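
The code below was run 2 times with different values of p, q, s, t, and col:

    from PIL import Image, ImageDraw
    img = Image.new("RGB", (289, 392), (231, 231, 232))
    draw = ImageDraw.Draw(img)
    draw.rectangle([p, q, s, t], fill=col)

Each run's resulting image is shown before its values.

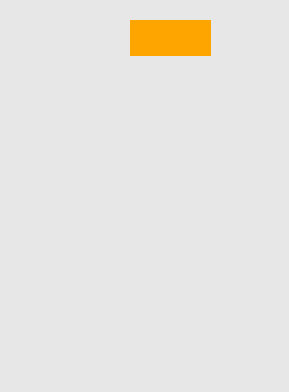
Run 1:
p = 130, q = 20, s = 210, t = 55, col = 'orange'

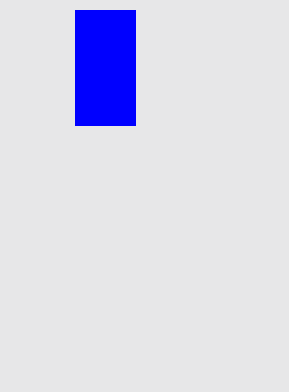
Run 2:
p = 75
q = 10
s = 135
t = 125
col = 'blue'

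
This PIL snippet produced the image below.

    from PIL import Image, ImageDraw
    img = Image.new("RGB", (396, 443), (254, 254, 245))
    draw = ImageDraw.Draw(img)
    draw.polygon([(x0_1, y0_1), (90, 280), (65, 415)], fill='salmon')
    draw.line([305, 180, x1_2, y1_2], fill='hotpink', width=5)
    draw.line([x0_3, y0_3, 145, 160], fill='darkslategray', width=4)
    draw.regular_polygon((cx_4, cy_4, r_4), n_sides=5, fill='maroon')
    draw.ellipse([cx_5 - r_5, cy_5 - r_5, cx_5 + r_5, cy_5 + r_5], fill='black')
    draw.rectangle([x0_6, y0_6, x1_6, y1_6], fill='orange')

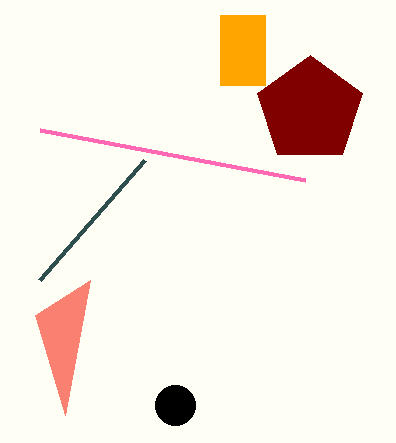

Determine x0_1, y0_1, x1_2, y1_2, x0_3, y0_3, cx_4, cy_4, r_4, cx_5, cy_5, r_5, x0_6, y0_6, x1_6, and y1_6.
x0_1 = 35; y0_1 = 315; x1_2 = 40; y1_2 = 130; x0_3 = 40; y0_3 = 280; cx_4 = 310; cy_4 = 110; r_4 = 55; cx_5 = 175; cy_5 = 405; r_5 = 20; x0_6 = 220; y0_6 = 15; x1_6 = 265; y1_6 = 85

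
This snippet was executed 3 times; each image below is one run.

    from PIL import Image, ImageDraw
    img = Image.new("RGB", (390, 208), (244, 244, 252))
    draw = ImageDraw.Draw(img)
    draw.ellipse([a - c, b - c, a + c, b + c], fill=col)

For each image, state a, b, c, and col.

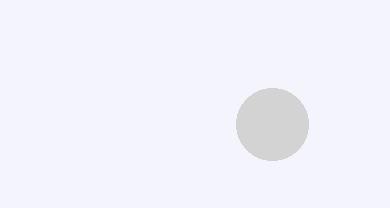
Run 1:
a = 272, b = 124, c = 36, col = 'lightgray'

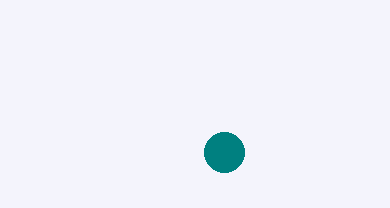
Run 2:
a = 224; b = 152; c = 20; col = 'teal'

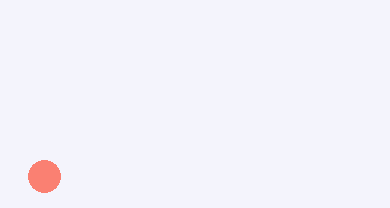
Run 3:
a = 44
b = 176
c = 16
col = 'salmon'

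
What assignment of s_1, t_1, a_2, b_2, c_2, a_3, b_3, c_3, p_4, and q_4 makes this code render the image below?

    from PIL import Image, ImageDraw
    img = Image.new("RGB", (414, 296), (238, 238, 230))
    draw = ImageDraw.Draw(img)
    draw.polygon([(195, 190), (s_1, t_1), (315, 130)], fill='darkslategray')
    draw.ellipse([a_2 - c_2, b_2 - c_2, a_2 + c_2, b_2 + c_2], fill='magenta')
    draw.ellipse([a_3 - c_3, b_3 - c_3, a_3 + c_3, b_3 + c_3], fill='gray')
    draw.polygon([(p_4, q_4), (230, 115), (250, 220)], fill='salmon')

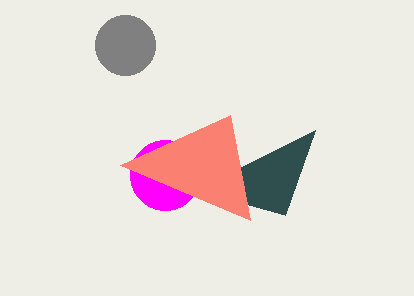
s_1 = 285, t_1 = 215, a_2 = 165, b_2 = 175, c_2 = 35, a_3 = 125, b_3 = 45, c_3 = 30, p_4 = 120, q_4 = 165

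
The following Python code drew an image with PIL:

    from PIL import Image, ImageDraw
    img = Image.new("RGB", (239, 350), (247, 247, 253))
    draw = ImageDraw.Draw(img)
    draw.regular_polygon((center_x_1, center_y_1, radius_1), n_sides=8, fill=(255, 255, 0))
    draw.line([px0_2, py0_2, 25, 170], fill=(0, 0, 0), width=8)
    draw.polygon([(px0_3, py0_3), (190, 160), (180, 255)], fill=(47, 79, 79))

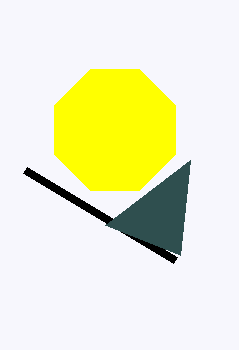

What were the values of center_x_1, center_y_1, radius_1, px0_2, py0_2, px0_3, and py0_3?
center_x_1 = 115
center_y_1 = 130
radius_1 = 65
px0_2 = 175
py0_2 = 260
px0_3 = 105
py0_3 = 225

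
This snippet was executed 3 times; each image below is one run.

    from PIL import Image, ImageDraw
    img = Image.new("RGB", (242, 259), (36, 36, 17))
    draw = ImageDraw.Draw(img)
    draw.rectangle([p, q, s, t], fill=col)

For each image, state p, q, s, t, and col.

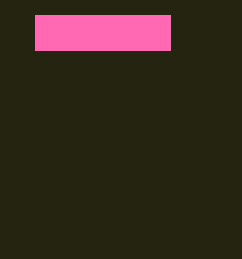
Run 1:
p = 35; q = 15; s = 170; t = 50; col = 'hotpink'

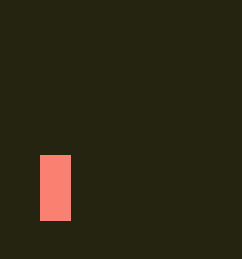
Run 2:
p = 40, q = 155, s = 70, t = 220, col = 'salmon'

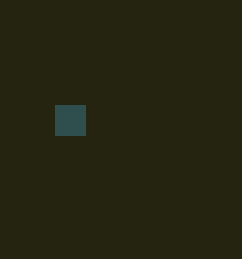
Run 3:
p = 55; q = 105; s = 85; t = 135; col = 'darkslategray'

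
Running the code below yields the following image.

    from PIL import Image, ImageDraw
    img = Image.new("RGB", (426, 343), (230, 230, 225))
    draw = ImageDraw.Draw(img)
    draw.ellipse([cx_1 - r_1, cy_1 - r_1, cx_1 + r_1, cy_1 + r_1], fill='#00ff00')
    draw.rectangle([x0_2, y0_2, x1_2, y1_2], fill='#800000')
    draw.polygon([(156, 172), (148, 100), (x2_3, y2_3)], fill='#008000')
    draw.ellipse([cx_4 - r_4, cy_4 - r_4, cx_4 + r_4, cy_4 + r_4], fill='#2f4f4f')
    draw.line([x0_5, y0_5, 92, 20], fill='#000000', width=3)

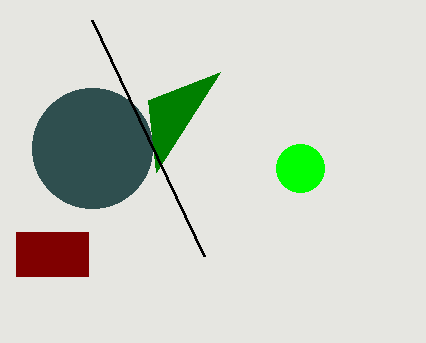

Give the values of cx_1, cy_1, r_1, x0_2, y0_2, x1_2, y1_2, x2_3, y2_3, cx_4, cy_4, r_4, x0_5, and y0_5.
cx_1 = 300, cy_1 = 168, r_1 = 24, x0_2 = 16, y0_2 = 232, x1_2 = 88, y1_2 = 276, x2_3 = 220, y2_3 = 72, cx_4 = 92, cy_4 = 148, r_4 = 60, x0_5 = 204, y0_5 = 256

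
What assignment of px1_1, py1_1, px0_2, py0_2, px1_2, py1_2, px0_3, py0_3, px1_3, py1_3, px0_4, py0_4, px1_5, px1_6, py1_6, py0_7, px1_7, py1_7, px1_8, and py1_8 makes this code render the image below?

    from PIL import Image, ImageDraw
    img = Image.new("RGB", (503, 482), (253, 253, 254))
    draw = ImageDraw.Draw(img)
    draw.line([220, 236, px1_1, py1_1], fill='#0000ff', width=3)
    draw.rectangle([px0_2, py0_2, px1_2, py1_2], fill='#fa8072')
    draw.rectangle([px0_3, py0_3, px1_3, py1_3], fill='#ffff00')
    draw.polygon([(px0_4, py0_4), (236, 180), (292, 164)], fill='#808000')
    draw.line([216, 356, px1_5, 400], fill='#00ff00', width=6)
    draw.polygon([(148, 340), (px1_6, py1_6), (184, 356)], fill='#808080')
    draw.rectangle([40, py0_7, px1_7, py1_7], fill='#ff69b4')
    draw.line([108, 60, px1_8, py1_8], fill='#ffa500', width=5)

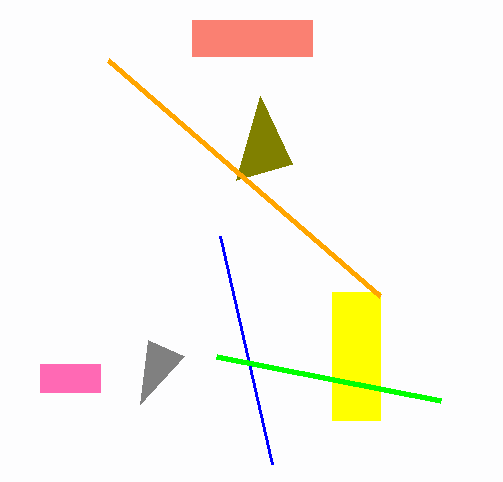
px1_1 = 272; py1_1 = 464; px0_2 = 192; py0_2 = 20; px1_2 = 312; py1_2 = 56; px0_3 = 332; py0_3 = 292; px1_3 = 380; py1_3 = 420; px0_4 = 260; py0_4 = 96; px1_5 = 440; px1_6 = 140; py1_6 = 404; py0_7 = 364; px1_7 = 100; py1_7 = 392; px1_8 = 380; py1_8 = 296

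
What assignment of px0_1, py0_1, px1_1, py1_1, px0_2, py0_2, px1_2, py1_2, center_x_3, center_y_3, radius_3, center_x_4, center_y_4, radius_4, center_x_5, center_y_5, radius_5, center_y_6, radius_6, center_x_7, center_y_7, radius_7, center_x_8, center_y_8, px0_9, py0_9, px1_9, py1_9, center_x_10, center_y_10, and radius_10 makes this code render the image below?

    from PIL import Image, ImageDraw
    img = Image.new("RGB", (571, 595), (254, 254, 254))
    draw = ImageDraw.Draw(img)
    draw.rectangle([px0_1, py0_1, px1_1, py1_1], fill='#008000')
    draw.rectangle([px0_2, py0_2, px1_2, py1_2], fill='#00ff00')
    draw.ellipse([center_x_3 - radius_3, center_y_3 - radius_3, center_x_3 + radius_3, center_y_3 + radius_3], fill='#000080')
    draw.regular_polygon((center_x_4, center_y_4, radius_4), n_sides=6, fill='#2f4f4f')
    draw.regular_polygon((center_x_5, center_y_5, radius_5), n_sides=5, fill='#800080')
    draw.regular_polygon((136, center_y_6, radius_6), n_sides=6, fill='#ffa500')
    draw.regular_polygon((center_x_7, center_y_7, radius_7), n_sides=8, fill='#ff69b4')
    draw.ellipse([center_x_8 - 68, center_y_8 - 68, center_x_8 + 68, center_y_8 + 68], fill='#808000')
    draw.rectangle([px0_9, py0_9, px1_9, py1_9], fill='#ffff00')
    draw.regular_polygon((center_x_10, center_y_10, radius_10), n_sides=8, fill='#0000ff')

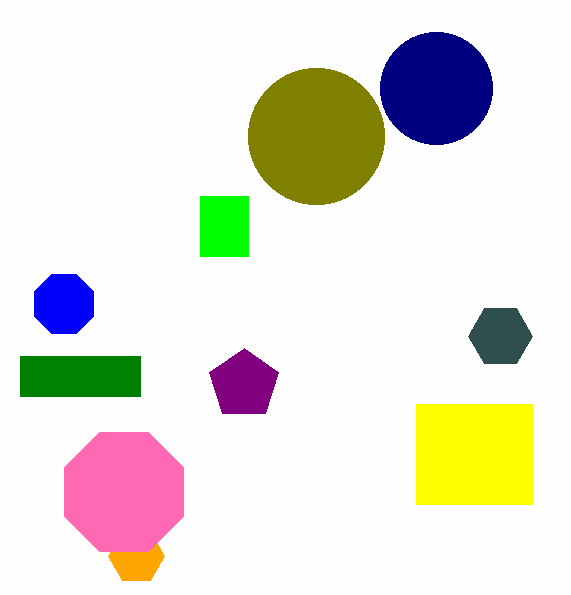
px0_1 = 20; py0_1 = 356; px1_1 = 140; py1_1 = 396; px0_2 = 200; py0_2 = 196; px1_2 = 248; py1_2 = 256; center_x_3 = 436; center_y_3 = 88; radius_3 = 56; center_x_4 = 500; center_y_4 = 336; radius_4 = 32; center_x_5 = 244; center_y_5 = 384; radius_5 = 36; center_y_6 = 556; radius_6 = 28; center_x_7 = 124; center_y_7 = 492; radius_7 = 64; center_x_8 = 316; center_y_8 = 136; px0_9 = 416; py0_9 = 404; px1_9 = 532; py1_9 = 504; center_x_10 = 64; center_y_10 = 304; radius_10 = 32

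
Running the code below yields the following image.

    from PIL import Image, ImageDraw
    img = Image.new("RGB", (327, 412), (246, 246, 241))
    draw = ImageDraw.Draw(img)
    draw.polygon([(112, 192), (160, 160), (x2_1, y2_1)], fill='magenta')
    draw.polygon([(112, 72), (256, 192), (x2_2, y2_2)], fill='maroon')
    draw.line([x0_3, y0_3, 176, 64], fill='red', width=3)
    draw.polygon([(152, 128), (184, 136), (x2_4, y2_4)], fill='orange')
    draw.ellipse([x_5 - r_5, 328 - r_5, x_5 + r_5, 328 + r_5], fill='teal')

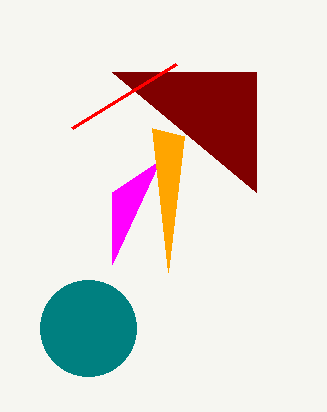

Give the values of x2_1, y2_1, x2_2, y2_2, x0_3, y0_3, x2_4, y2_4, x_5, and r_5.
x2_1 = 112
y2_1 = 264
x2_2 = 256
y2_2 = 72
x0_3 = 72
y0_3 = 128
x2_4 = 168
y2_4 = 272
x_5 = 88
r_5 = 48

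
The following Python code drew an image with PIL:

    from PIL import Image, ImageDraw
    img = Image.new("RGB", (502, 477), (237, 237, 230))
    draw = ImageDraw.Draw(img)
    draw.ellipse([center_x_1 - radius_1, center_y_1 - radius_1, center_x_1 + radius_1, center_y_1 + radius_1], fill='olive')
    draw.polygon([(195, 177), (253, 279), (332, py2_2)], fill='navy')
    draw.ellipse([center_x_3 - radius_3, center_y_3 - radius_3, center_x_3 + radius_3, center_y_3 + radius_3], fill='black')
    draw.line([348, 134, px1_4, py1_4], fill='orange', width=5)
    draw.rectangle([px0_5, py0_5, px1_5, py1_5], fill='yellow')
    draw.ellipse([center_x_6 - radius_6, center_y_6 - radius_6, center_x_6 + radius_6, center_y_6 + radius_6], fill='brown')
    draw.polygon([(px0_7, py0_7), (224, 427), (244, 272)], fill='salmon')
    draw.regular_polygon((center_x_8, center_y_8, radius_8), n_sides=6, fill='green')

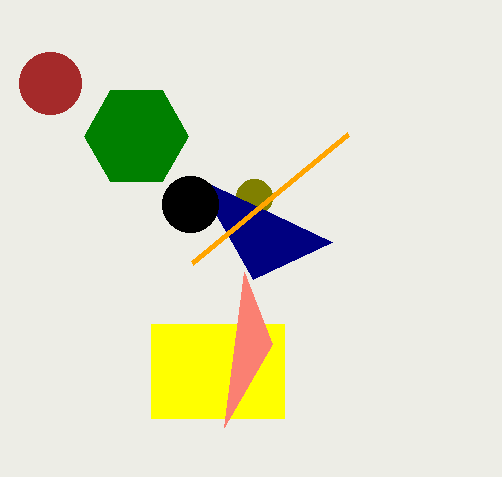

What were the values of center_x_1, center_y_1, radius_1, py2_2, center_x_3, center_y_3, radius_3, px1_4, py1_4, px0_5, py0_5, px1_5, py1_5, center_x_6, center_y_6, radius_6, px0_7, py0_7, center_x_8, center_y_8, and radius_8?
center_x_1 = 254, center_y_1 = 197, radius_1 = 18, py2_2 = 242, center_x_3 = 190, center_y_3 = 204, radius_3 = 28, px1_4 = 192, py1_4 = 263, px0_5 = 151, py0_5 = 324, px1_5 = 284, py1_5 = 418, center_x_6 = 50, center_y_6 = 83, radius_6 = 31, px0_7 = 272, py0_7 = 344, center_x_8 = 136, center_y_8 = 136, radius_8 = 52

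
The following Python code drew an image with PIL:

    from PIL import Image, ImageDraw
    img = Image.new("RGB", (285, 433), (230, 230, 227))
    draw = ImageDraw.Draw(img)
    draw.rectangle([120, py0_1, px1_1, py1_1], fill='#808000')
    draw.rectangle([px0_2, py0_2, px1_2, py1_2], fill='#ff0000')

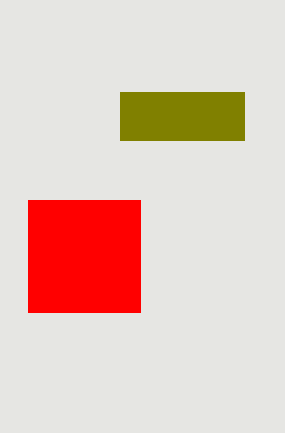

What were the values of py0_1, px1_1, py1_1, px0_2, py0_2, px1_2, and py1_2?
py0_1 = 92, px1_1 = 244, py1_1 = 140, px0_2 = 28, py0_2 = 200, px1_2 = 140, py1_2 = 312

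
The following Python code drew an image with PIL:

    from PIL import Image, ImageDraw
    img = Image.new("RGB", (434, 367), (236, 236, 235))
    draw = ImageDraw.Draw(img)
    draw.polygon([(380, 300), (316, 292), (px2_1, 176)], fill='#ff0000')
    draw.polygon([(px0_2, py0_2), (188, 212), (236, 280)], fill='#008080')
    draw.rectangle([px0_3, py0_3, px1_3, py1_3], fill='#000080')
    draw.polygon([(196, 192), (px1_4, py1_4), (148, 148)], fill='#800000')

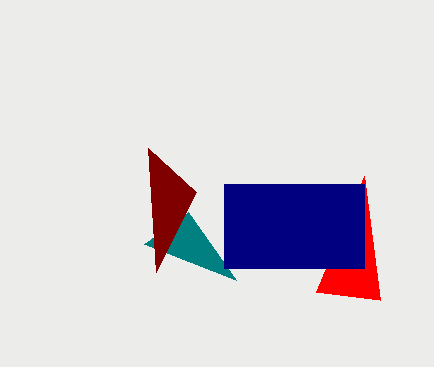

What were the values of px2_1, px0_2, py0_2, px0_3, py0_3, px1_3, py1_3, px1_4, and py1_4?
px2_1 = 364, px0_2 = 144, py0_2 = 244, px0_3 = 224, py0_3 = 184, px1_3 = 364, py1_3 = 268, px1_4 = 156, py1_4 = 272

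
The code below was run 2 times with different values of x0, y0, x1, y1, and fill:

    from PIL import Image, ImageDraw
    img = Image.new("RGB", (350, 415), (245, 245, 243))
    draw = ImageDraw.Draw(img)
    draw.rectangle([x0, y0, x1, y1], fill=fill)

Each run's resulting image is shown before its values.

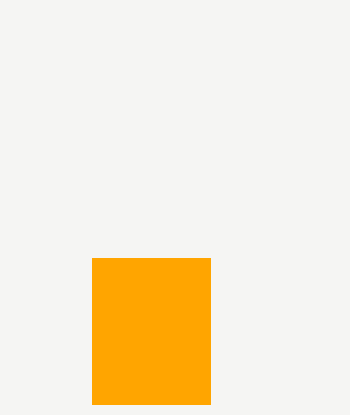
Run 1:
x0 = 92
y0 = 258
x1 = 210
y1 = 404
fill = 'orange'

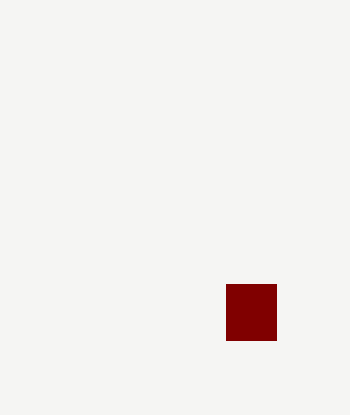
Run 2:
x0 = 226
y0 = 284
x1 = 276
y1 = 340
fill = 'maroon'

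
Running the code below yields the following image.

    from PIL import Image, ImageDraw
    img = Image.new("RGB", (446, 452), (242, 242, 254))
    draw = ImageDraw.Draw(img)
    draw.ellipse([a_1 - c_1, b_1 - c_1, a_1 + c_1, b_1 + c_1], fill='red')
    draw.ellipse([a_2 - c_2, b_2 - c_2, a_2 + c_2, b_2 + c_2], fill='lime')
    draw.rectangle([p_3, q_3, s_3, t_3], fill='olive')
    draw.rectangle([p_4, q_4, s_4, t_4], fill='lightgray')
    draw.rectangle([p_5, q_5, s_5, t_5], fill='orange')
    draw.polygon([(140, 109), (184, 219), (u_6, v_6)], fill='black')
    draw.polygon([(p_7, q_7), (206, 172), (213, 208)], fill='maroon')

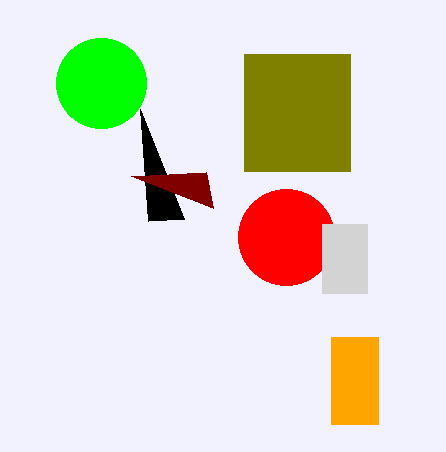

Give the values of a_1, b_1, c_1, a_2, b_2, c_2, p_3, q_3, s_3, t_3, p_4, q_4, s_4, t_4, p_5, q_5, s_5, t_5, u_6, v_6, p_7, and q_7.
a_1 = 286, b_1 = 237, c_1 = 48, a_2 = 101, b_2 = 83, c_2 = 45, p_3 = 244, q_3 = 54, s_3 = 350, t_3 = 171, p_4 = 322, q_4 = 224, s_4 = 367, t_4 = 293, p_5 = 331, q_5 = 337, s_5 = 378, t_5 = 424, u_6 = 148, v_6 = 221, p_7 = 131, q_7 = 176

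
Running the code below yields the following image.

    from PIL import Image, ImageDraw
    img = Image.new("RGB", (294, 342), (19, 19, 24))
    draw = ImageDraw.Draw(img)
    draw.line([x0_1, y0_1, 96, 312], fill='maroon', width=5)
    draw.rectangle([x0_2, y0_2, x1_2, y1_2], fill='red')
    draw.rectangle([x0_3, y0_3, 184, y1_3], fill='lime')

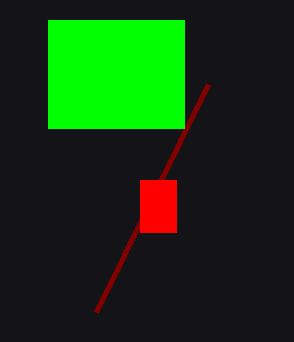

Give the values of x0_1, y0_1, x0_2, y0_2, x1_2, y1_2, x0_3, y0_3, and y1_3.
x0_1 = 208; y0_1 = 84; x0_2 = 140; y0_2 = 180; x1_2 = 176; y1_2 = 232; x0_3 = 48; y0_3 = 20; y1_3 = 128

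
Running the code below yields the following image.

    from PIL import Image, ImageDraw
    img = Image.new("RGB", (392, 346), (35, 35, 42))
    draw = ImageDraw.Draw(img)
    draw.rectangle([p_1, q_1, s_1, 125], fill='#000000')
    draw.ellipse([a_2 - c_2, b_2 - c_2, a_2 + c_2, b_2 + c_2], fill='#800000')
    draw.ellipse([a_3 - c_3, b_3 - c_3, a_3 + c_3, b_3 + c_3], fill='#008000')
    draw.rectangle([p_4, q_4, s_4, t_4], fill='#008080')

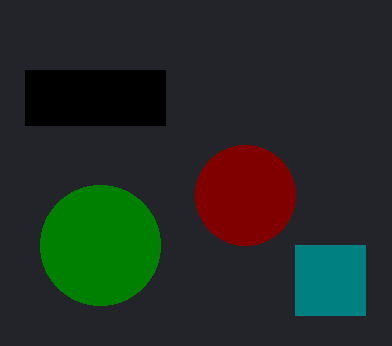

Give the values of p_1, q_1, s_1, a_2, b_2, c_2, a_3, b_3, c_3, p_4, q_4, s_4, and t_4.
p_1 = 25, q_1 = 70, s_1 = 165, a_2 = 245, b_2 = 195, c_2 = 50, a_3 = 100, b_3 = 245, c_3 = 60, p_4 = 295, q_4 = 245, s_4 = 365, t_4 = 315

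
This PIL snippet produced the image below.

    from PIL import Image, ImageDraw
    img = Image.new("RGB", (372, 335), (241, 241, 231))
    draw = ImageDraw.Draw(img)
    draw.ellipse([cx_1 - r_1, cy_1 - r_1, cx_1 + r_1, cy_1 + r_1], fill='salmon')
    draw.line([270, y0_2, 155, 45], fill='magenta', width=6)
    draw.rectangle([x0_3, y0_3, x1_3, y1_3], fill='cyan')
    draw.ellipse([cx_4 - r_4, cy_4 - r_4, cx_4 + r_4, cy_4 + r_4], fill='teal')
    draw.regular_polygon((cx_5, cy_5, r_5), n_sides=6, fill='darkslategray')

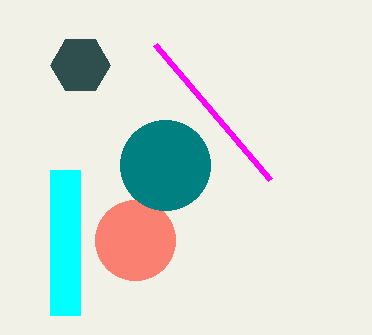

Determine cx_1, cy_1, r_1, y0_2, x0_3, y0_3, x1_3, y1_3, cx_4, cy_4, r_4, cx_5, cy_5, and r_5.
cx_1 = 135, cy_1 = 240, r_1 = 40, y0_2 = 180, x0_3 = 50, y0_3 = 170, x1_3 = 80, y1_3 = 315, cx_4 = 165, cy_4 = 165, r_4 = 45, cx_5 = 80, cy_5 = 65, r_5 = 30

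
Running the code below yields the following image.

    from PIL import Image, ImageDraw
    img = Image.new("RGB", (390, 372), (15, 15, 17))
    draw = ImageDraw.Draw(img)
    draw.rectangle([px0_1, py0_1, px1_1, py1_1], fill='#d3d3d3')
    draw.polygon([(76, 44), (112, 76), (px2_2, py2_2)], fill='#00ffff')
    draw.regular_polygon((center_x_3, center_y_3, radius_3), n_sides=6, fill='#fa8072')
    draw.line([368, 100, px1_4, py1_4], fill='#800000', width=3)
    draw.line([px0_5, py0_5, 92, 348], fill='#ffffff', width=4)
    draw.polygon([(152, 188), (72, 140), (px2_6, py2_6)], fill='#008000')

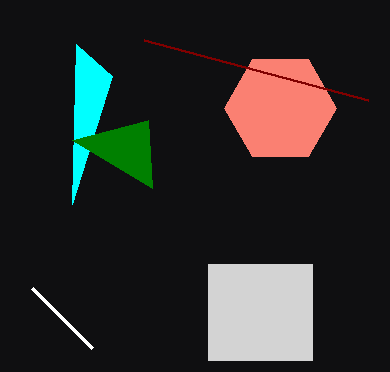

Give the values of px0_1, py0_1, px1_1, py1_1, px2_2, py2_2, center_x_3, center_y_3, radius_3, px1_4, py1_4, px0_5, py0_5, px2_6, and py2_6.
px0_1 = 208, py0_1 = 264, px1_1 = 312, py1_1 = 360, px2_2 = 72, py2_2 = 204, center_x_3 = 280, center_y_3 = 108, radius_3 = 56, px1_4 = 144, py1_4 = 40, px0_5 = 32, py0_5 = 288, px2_6 = 148, py2_6 = 120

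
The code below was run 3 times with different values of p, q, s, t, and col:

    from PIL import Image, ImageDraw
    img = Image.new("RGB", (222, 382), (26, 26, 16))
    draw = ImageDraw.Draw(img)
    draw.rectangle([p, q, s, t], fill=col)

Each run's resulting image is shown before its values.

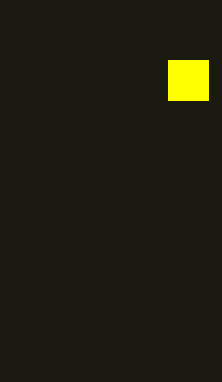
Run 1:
p = 168
q = 60
s = 208
t = 100
col = 'yellow'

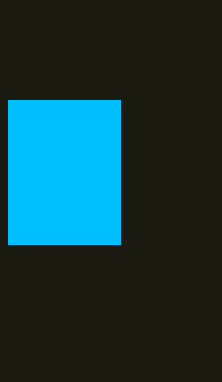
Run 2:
p = 8, q = 100, s = 120, t = 244, col = 'deepskyblue'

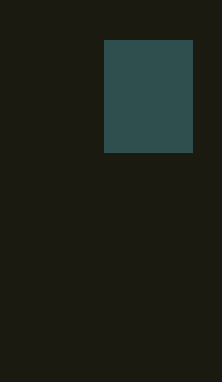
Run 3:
p = 104, q = 40, s = 192, t = 152, col = 'darkslategray'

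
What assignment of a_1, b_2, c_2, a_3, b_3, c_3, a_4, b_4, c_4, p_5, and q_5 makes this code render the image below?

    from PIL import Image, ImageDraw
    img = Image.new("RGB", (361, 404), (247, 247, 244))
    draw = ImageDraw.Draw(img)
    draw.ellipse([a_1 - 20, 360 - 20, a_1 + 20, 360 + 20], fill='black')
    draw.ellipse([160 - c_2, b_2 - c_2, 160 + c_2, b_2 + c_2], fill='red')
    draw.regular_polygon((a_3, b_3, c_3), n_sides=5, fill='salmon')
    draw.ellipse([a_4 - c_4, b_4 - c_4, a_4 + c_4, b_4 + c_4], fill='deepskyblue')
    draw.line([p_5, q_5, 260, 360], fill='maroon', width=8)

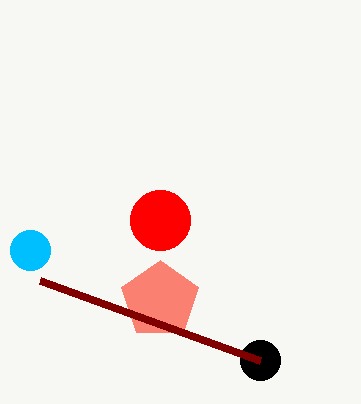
a_1 = 260
b_2 = 220
c_2 = 30
a_3 = 160
b_3 = 300
c_3 = 40
a_4 = 30
b_4 = 250
c_4 = 20
p_5 = 40
q_5 = 280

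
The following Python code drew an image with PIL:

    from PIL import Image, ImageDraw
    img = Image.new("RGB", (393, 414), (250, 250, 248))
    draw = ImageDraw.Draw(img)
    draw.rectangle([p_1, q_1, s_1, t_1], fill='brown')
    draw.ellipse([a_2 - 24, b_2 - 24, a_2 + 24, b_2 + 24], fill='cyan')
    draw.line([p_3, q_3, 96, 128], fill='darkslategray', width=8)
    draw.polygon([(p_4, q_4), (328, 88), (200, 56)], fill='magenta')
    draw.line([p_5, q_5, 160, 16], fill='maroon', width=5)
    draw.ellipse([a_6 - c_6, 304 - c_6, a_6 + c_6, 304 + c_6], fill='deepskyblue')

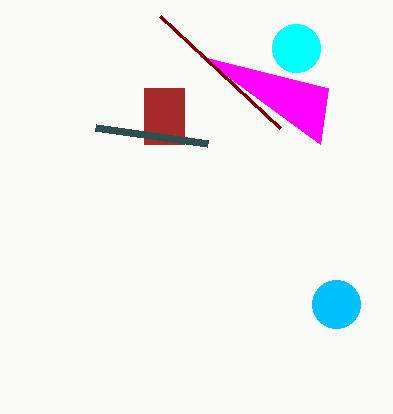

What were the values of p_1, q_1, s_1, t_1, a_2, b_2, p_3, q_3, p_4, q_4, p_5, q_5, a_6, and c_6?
p_1 = 144
q_1 = 88
s_1 = 184
t_1 = 144
a_2 = 296
b_2 = 48
p_3 = 208
q_3 = 144
p_4 = 320
q_4 = 144
p_5 = 280
q_5 = 128
a_6 = 336
c_6 = 24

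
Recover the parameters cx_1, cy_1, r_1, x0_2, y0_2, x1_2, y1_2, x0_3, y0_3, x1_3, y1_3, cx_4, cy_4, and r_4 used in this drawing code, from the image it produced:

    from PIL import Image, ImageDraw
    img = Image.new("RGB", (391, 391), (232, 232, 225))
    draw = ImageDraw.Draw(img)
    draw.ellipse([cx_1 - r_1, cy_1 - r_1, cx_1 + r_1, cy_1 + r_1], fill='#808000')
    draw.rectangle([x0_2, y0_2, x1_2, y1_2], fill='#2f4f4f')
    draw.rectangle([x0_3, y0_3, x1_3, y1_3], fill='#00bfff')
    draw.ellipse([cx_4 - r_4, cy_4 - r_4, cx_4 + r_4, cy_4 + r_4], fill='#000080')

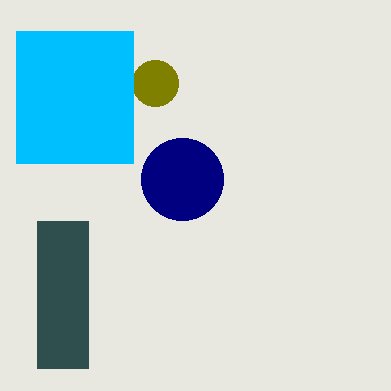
cx_1 = 155
cy_1 = 83
r_1 = 23
x0_2 = 37
y0_2 = 221
x1_2 = 88
y1_2 = 368
x0_3 = 16
y0_3 = 31
x1_3 = 133
y1_3 = 163
cx_4 = 182
cy_4 = 179
r_4 = 41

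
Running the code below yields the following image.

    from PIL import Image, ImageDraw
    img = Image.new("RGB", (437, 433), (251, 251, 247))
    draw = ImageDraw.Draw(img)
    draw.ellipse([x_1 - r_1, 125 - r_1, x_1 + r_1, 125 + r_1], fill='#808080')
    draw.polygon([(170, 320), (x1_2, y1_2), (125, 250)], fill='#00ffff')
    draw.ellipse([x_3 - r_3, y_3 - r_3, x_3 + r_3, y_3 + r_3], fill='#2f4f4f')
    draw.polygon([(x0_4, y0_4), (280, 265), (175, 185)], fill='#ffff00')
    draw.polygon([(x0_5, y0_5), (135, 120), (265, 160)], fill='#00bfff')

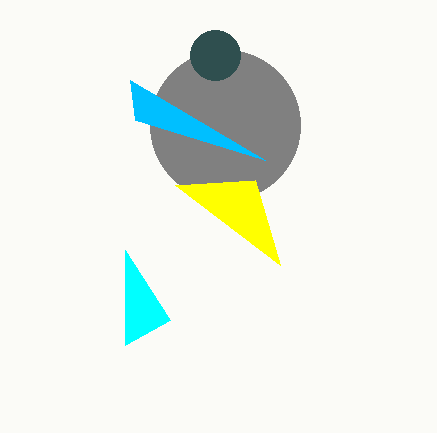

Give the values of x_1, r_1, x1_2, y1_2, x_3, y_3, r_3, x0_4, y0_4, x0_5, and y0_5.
x_1 = 225, r_1 = 75, x1_2 = 125, y1_2 = 345, x_3 = 215, y_3 = 55, r_3 = 25, x0_4 = 255, y0_4 = 180, x0_5 = 130, y0_5 = 80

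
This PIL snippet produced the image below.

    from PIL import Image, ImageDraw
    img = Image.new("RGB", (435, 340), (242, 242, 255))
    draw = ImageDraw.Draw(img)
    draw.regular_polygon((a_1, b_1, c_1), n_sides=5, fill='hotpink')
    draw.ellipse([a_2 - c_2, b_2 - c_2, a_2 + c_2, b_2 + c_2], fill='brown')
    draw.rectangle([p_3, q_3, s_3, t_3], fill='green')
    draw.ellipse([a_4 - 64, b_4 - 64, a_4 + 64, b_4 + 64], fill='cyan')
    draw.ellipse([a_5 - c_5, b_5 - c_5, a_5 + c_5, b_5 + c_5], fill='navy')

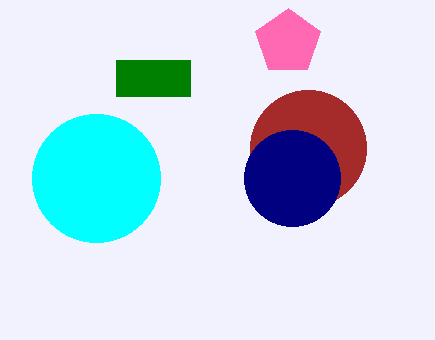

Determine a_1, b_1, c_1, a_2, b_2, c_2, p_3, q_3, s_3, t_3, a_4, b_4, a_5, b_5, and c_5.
a_1 = 288; b_1 = 42; c_1 = 34; a_2 = 308; b_2 = 148; c_2 = 58; p_3 = 116; q_3 = 60; s_3 = 190; t_3 = 96; a_4 = 96; b_4 = 178; a_5 = 292; b_5 = 178; c_5 = 48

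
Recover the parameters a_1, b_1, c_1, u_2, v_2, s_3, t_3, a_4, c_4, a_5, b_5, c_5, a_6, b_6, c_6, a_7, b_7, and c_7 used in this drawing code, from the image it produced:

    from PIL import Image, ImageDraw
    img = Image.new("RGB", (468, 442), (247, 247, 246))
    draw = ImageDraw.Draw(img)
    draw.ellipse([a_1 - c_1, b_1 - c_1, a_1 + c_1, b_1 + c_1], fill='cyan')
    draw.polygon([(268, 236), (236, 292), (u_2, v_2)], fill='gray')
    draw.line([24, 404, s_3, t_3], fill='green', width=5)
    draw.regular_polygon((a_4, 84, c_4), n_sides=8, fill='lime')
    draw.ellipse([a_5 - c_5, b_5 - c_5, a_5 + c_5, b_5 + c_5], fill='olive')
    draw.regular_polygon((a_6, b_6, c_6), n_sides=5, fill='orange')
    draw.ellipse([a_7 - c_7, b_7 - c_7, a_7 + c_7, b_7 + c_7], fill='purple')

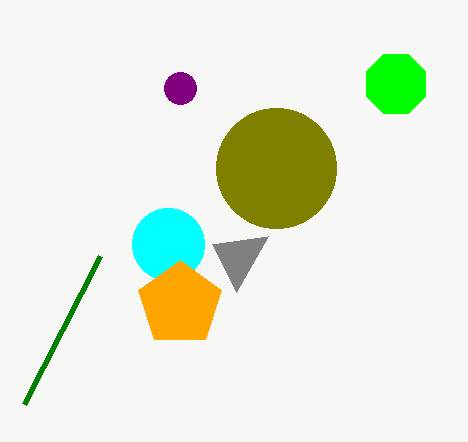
a_1 = 168
b_1 = 244
c_1 = 36
u_2 = 212
v_2 = 244
s_3 = 100
t_3 = 256
a_4 = 396
c_4 = 32
a_5 = 276
b_5 = 168
c_5 = 60
a_6 = 180
b_6 = 304
c_6 = 44
a_7 = 180
b_7 = 88
c_7 = 16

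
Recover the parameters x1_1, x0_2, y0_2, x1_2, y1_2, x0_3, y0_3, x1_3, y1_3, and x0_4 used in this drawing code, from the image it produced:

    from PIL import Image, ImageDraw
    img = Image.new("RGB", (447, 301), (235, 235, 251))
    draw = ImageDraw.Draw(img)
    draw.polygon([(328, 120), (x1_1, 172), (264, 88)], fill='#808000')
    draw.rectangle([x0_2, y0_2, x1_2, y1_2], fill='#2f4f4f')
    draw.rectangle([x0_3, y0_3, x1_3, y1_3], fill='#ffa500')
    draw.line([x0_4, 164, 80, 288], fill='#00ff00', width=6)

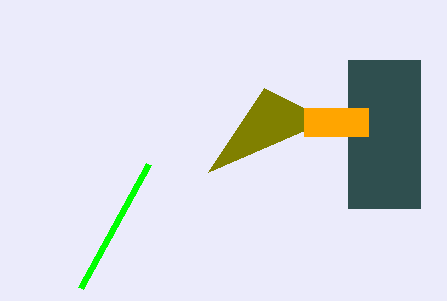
x1_1 = 208, x0_2 = 348, y0_2 = 60, x1_2 = 420, y1_2 = 208, x0_3 = 304, y0_3 = 108, x1_3 = 368, y1_3 = 136, x0_4 = 148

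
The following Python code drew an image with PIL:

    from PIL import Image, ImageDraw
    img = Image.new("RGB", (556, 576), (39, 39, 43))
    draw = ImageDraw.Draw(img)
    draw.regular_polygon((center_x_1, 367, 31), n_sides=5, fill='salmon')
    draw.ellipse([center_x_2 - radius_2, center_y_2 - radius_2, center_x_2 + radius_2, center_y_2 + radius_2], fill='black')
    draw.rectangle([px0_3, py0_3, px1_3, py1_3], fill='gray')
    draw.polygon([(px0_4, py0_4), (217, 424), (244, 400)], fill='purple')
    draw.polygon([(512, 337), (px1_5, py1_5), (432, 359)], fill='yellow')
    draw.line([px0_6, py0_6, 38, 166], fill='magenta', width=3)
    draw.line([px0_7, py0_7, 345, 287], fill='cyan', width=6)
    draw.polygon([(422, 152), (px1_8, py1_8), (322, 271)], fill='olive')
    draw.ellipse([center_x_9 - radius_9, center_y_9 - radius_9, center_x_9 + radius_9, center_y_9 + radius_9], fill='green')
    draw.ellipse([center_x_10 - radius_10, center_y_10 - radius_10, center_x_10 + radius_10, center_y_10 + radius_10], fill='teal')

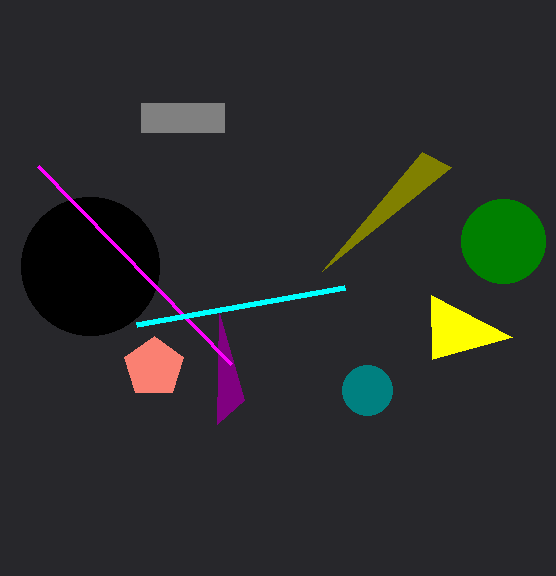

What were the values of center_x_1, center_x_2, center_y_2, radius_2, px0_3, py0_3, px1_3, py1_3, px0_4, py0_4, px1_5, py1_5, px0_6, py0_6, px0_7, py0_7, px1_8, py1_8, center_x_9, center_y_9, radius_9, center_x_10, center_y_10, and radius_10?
center_x_1 = 154
center_x_2 = 90
center_y_2 = 266
radius_2 = 69
px0_3 = 141
py0_3 = 103
px1_3 = 224
py1_3 = 132
px0_4 = 219
py0_4 = 313
px1_5 = 431
py1_5 = 295
px0_6 = 231
py0_6 = 364
px0_7 = 137
py0_7 = 324
px1_8 = 451
py1_8 = 167
center_x_9 = 503
center_y_9 = 241
radius_9 = 42
center_x_10 = 367
center_y_10 = 390
radius_10 = 25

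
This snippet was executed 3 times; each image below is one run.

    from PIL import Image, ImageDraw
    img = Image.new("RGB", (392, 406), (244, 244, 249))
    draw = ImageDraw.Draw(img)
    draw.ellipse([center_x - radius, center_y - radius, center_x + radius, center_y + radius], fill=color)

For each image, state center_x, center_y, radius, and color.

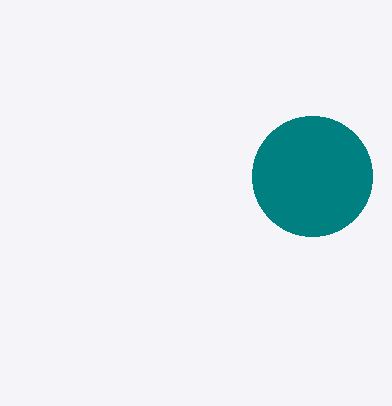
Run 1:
center_x = 312, center_y = 176, radius = 60, color = 'teal'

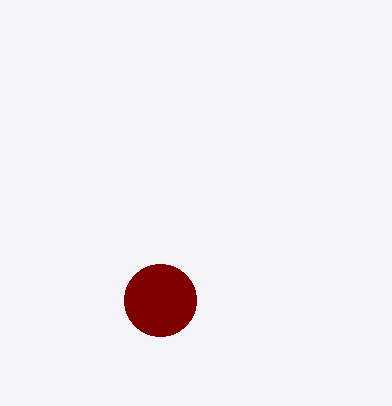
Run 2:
center_x = 160; center_y = 300; radius = 36; color = 'maroon'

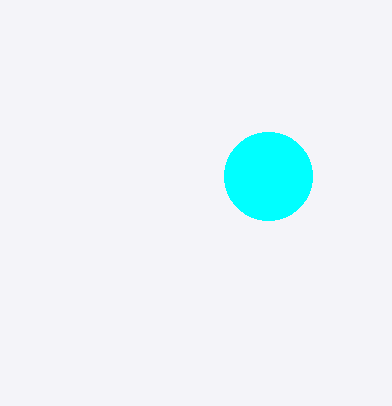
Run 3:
center_x = 268, center_y = 176, radius = 44, color = 'cyan'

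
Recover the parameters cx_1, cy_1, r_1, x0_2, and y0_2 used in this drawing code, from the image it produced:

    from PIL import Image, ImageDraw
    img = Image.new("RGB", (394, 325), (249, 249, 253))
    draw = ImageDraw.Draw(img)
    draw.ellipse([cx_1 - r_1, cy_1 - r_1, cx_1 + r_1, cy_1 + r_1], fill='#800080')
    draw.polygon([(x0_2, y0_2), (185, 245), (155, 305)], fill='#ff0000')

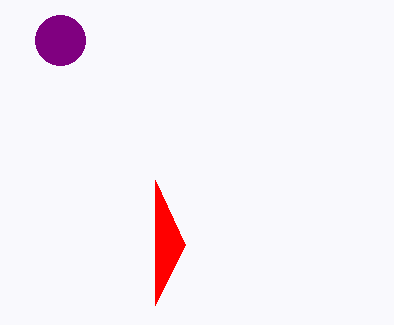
cx_1 = 60
cy_1 = 40
r_1 = 25
x0_2 = 155
y0_2 = 180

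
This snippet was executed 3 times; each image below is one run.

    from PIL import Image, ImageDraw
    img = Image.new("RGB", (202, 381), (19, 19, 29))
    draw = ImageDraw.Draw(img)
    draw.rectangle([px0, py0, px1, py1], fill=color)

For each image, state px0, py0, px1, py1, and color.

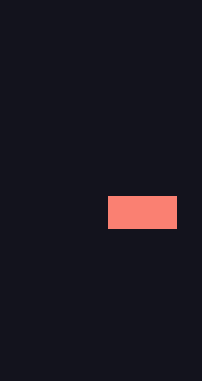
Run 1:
px0 = 108
py0 = 196
px1 = 176
py1 = 228
color = 'salmon'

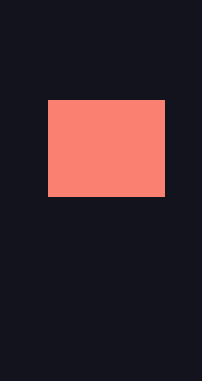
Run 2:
px0 = 48; py0 = 100; px1 = 164; py1 = 196; color = 'salmon'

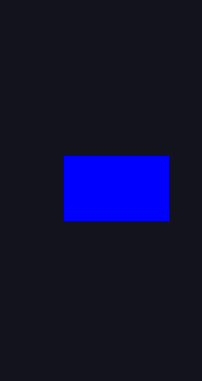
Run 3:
px0 = 64, py0 = 156, px1 = 168, py1 = 220, color = 'blue'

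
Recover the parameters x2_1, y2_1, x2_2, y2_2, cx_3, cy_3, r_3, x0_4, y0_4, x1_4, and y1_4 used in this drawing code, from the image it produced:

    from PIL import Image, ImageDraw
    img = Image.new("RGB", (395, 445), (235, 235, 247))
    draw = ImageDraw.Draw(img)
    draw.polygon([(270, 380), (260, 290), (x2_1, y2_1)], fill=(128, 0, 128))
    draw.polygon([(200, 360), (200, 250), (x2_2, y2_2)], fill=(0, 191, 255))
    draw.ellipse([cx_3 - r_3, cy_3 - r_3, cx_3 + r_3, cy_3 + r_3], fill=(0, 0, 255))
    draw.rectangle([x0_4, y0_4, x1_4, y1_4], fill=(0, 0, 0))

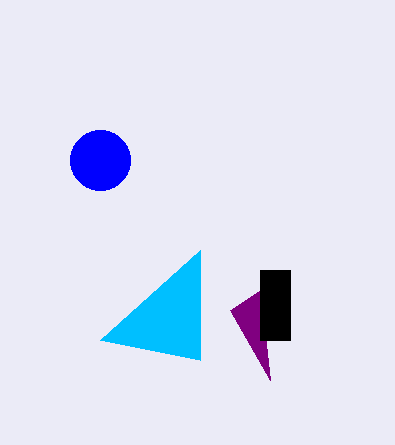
x2_1 = 230, y2_1 = 310, x2_2 = 100, y2_2 = 340, cx_3 = 100, cy_3 = 160, r_3 = 30, x0_4 = 260, y0_4 = 270, x1_4 = 290, y1_4 = 340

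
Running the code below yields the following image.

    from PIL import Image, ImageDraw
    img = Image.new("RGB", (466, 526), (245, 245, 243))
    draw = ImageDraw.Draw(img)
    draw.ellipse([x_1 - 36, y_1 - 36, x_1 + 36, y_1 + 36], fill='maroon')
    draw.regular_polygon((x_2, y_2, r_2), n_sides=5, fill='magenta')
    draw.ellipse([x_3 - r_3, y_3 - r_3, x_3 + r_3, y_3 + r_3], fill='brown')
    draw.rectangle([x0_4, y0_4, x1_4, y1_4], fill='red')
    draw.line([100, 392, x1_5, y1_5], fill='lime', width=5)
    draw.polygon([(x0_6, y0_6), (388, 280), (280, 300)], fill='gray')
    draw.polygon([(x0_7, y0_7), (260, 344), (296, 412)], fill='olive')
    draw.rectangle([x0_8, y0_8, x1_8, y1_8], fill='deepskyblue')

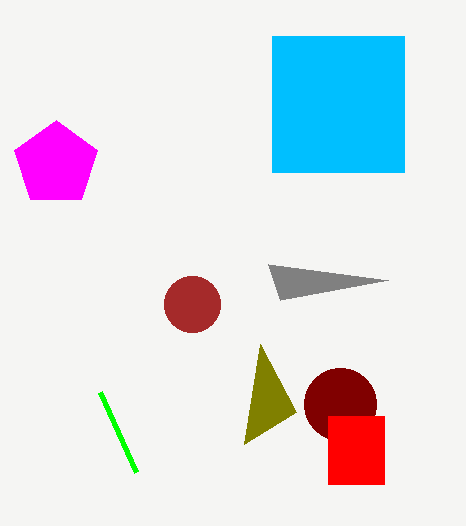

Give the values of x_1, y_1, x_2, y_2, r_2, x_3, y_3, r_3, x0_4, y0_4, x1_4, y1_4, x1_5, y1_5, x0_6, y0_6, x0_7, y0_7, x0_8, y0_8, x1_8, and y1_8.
x_1 = 340, y_1 = 404, x_2 = 56, y_2 = 164, r_2 = 44, x_3 = 192, y_3 = 304, r_3 = 28, x0_4 = 328, y0_4 = 416, x1_4 = 384, y1_4 = 484, x1_5 = 136, y1_5 = 472, x0_6 = 268, y0_6 = 264, x0_7 = 244, y0_7 = 444, x0_8 = 272, y0_8 = 36, x1_8 = 404, y1_8 = 172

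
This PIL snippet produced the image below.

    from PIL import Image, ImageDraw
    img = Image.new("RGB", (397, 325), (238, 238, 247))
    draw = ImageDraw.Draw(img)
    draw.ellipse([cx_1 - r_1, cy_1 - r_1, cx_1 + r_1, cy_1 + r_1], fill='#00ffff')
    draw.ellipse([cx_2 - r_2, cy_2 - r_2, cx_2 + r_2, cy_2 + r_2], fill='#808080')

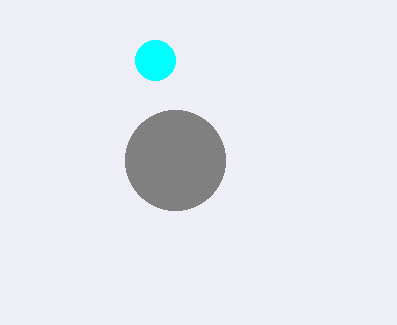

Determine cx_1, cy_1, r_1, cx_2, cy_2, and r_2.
cx_1 = 155; cy_1 = 60; r_1 = 20; cx_2 = 175; cy_2 = 160; r_2 = 50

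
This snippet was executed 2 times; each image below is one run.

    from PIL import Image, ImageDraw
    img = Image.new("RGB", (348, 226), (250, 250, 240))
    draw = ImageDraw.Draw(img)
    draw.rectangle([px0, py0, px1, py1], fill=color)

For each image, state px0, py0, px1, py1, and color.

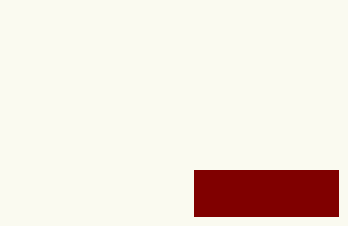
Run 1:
px0 = 194, py0 = 170, px1 = 338, py1 = 216, color = 'maroon'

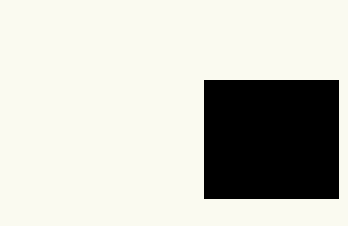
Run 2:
px0 = 204
py0 = 80
px1 = 338
py1 = 198
color = 'black'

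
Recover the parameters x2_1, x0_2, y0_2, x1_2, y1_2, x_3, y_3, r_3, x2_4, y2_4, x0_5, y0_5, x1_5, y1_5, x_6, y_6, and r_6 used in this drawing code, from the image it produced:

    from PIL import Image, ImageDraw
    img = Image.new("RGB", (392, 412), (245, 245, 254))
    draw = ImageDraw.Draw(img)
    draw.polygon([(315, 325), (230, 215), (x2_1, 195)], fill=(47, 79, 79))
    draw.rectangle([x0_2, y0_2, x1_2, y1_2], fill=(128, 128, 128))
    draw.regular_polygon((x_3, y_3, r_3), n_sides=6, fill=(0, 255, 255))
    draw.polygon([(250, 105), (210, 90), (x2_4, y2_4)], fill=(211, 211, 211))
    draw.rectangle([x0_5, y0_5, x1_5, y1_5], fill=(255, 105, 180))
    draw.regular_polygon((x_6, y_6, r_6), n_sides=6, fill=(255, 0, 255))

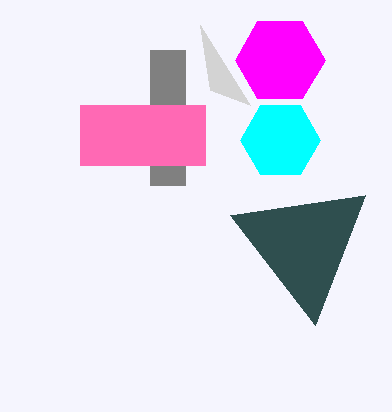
x2_1 = 365; x0_2 = 150; y0_2 = 50; x1_2 = 185; y1_2 = 185; x_3 = 280; y_3 = 140; r_3 = 40; x2_4 = 200; y2_4 = 25; x0_5 = 80; y0_5 = 105; x1_5 = 205; y1_5 = 165; x_6 = 280; y_6 = 60; r_6 = 45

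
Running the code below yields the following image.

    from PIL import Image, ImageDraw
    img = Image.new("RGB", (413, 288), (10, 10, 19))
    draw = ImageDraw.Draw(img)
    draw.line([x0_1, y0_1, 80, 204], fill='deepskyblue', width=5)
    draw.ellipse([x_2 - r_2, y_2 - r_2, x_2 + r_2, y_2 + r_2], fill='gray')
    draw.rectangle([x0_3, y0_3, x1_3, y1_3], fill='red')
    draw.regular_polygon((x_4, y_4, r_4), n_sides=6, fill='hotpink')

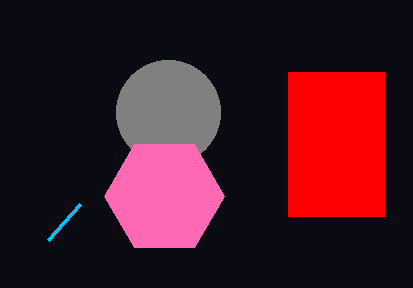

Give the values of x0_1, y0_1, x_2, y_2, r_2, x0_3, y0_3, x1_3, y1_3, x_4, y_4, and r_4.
x0_1 = 48, y0_1 = 240, x_2 = 168, y_2 = 112, r_2 = 52, x0_3 = 288, y0_3 = 72, x1_3 = 384, y1_3 = 216, x_4 = 164, y_4 = 196, r_4 = 60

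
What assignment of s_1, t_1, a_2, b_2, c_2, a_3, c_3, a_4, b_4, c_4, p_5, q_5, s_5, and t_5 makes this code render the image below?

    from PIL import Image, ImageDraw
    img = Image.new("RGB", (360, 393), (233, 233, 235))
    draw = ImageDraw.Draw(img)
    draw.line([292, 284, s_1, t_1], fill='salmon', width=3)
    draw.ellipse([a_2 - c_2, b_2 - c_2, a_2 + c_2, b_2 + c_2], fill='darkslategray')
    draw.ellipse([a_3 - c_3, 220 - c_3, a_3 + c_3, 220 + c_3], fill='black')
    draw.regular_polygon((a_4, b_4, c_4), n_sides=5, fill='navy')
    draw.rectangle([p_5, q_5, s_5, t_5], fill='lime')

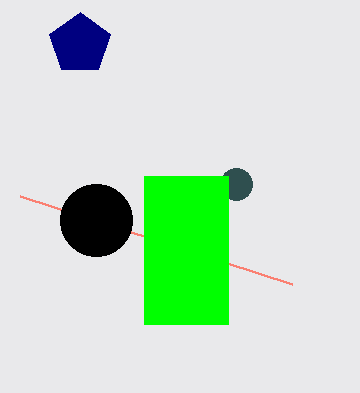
s_1 = 20
t_1 = 196
a_2 = 236
b_2 = 184
c_2 = 16
a_3 = 96
c_3 = 36
a_4 = 80
b_4 = 44
c_4 = 32
p_5 = 144
q_5 = 176
s_5 = 228
t_5 = 324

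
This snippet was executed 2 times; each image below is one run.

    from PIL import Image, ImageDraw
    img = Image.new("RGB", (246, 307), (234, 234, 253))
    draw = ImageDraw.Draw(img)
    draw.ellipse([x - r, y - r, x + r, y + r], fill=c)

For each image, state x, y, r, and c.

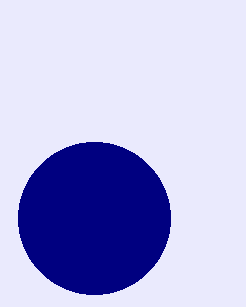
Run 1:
x = 94, y = 218, r = 76, c = 'navy'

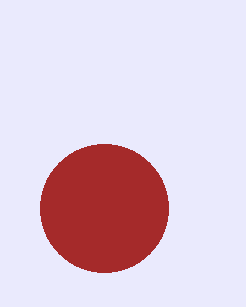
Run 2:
x = 104
y = 208
r = 64
c = 'brown'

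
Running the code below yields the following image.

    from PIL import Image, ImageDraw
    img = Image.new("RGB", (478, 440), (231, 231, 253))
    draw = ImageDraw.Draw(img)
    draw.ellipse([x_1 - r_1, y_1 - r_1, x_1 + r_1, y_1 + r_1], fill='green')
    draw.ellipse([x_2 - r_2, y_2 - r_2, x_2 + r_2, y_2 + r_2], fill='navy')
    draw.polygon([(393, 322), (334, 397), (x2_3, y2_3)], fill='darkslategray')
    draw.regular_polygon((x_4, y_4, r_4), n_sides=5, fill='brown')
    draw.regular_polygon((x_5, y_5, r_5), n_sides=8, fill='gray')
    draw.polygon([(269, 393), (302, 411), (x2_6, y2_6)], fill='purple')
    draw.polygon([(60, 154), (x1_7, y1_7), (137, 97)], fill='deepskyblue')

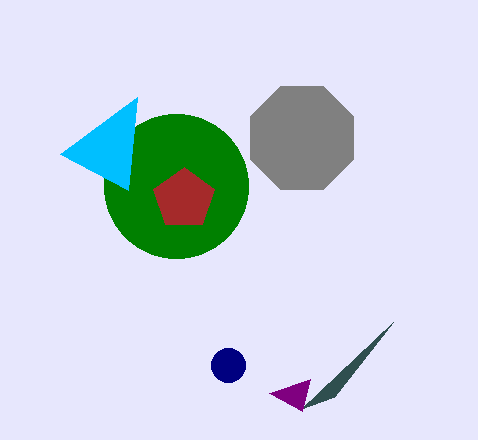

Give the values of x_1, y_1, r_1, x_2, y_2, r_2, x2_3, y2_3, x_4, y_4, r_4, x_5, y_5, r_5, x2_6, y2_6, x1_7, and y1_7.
x_1 = 176
y_1 = 186
r_1 = 72
x_2 = 228
y_2 = 365
r_2 = 17
x2_3 = 301
y2_3 = 409
x_4 = 184
y_4 = 199
r_4 = 32
x_5 = 302
y_5 = 138
r_5 = 56
x2_6 = 310
y2_6 = 379
x1_7 = 128
y1_7 = 190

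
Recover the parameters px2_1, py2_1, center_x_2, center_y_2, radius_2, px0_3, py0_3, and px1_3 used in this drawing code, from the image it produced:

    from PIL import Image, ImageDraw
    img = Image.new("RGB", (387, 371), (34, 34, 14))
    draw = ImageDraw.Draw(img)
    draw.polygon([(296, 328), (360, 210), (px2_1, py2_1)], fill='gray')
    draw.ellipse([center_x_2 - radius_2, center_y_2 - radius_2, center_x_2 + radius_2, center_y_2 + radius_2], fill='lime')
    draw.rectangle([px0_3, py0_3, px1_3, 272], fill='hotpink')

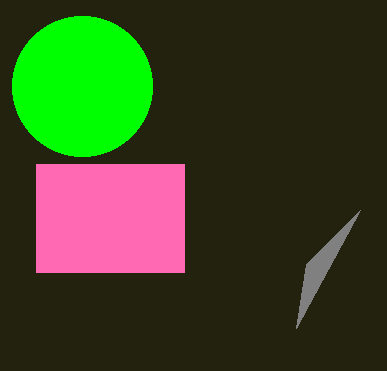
px2_1 = 306; py2_1 = 264; center_x_2 = 82; center_y_2 = 86; radius_2 = 70; px0_3 = 36; py0_3 = 164; px1_3 = 184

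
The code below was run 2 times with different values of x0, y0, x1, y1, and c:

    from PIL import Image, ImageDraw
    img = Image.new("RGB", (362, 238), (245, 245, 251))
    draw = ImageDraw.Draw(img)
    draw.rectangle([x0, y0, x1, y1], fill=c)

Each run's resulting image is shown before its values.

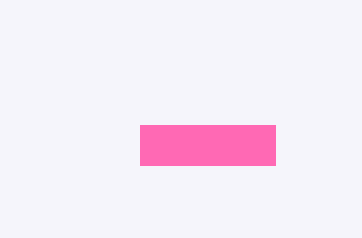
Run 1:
x0 = 140; y0 = 125; x1 = 275; y1 = 165; c = 'hotpink'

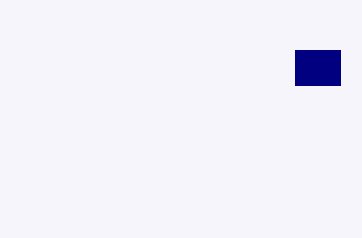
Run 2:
x0 = 295, y0 = 50, x1 = 340, y1 = 85, c = 'navy'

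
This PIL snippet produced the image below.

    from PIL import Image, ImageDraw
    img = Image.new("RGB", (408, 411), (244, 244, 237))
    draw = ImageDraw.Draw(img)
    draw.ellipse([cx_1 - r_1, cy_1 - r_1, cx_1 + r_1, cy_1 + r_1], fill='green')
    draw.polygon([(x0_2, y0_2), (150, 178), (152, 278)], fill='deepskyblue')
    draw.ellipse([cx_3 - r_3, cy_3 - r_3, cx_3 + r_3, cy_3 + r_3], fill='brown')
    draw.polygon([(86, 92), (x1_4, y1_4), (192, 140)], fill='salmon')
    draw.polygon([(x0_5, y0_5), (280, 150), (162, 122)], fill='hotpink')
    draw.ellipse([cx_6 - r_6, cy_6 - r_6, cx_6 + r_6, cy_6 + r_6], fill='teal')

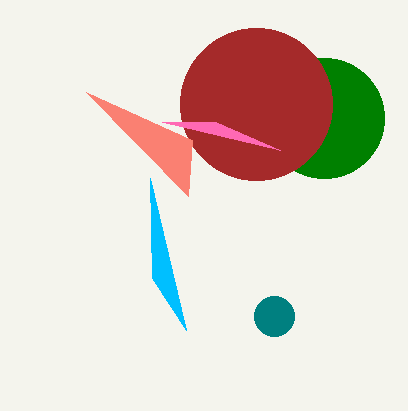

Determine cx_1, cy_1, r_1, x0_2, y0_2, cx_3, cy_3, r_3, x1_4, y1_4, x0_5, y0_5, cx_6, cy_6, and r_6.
cx_1 = 324
cy_1 = 118
r_1 = 60
x0_2 = 186
y0_2 = 330
cx_3 = 256
cy_3 = 104
r_3 = 76
x1_4 = 188
y1_4 = 196
x0_5 = 216
y0_5 = 122
cx_6 = 274
cy_6 = 316
r_6 = 20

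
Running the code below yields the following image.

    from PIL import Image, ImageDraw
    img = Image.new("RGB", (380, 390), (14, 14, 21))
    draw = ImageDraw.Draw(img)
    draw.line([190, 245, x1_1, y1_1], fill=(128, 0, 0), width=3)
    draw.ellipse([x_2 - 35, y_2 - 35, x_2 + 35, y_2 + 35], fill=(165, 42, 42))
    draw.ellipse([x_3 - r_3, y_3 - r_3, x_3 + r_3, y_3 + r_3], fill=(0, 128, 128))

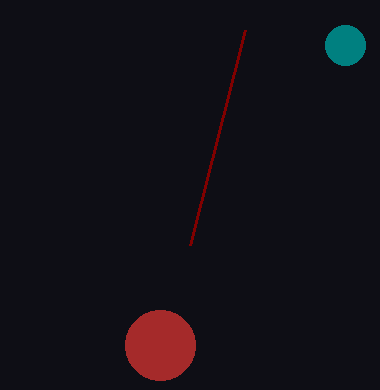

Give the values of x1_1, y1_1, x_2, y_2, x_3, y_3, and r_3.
x1_1 = 245, y1_1 = 30, x_2 = 160, y_2 = 345, x_3 = 345, y_3 = 45, r_3 = 20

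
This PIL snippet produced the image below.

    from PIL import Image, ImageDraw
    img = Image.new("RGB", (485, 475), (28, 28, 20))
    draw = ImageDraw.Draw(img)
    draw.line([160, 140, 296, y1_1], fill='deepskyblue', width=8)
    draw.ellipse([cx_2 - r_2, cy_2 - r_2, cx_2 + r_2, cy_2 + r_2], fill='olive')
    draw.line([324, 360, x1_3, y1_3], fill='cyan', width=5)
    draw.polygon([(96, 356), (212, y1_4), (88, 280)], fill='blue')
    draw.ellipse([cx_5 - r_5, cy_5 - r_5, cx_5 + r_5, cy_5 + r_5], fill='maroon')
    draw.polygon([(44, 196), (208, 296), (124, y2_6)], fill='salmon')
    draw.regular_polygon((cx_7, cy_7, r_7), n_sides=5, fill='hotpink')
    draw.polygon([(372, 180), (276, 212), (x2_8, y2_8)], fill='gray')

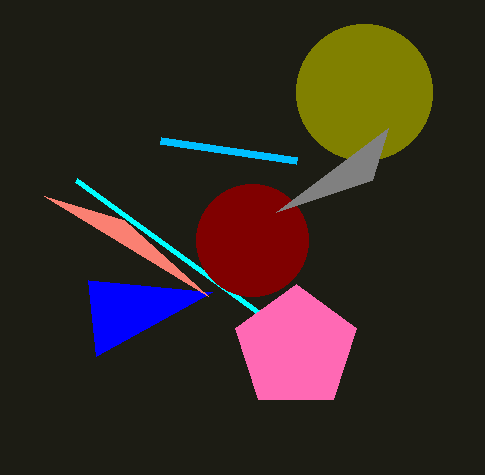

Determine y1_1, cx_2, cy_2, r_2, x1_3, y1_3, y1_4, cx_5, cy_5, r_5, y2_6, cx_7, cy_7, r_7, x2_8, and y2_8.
y1_1 = 160, cx_2 = 364, cy_2 = 92, r_2 = 68, x1_3 = 76, y1_3 = 180, y1_4 = 292, cx_5 = 252, cy_5 = 240, r_5 = 56, y2_6 = 220, cx_7 = 296, cy_7 = 348, r_7 = 64, x2_8 = 388, y2_8 = 128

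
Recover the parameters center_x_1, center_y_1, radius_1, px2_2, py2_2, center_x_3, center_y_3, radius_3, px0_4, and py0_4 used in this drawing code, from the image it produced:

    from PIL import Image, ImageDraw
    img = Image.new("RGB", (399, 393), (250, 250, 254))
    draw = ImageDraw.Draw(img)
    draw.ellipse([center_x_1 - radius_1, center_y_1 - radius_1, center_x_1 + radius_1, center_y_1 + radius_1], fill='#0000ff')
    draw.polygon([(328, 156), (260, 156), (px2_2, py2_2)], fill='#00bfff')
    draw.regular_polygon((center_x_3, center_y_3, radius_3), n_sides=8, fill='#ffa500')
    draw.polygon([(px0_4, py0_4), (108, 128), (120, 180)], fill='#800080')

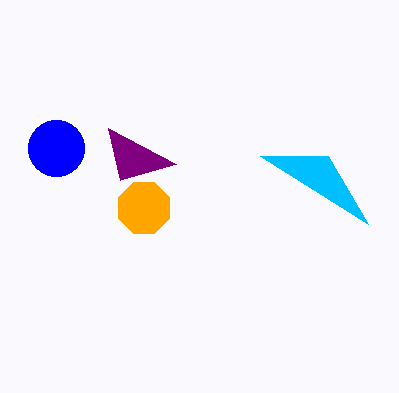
center_x_1 = 56; center_y_1 = 148; radius_1 = 28; px2_2 = 368; py2_2 = 224; center_x_3 = 144; center_y_3 = 208; radius_3 = 28; px0_4 = 176; py0_4 = 164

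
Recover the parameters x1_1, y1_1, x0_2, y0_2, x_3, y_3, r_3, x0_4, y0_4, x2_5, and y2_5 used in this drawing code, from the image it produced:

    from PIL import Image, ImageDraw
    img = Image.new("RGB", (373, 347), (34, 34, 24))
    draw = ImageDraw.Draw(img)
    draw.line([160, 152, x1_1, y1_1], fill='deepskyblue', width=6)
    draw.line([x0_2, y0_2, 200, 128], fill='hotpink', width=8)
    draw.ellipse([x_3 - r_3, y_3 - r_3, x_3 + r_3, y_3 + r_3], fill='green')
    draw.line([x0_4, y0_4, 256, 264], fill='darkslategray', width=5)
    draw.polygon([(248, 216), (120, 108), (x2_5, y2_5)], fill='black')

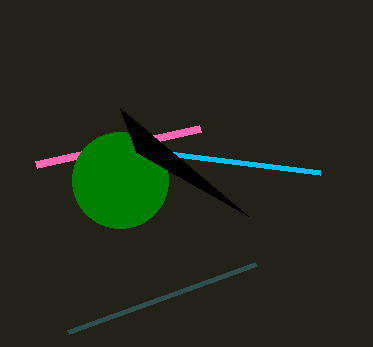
x1_1 = 320, y1_1 = 172, x0_2 = 36, y0_2 = 164, x_3 = 120, y_3 = 180, r_3 = 48, x0_4 = 68, y0_4 = 332, x2_5 = 136, y2_5 = 152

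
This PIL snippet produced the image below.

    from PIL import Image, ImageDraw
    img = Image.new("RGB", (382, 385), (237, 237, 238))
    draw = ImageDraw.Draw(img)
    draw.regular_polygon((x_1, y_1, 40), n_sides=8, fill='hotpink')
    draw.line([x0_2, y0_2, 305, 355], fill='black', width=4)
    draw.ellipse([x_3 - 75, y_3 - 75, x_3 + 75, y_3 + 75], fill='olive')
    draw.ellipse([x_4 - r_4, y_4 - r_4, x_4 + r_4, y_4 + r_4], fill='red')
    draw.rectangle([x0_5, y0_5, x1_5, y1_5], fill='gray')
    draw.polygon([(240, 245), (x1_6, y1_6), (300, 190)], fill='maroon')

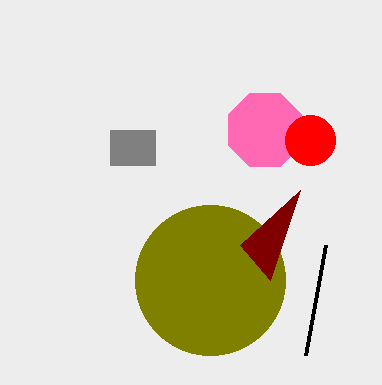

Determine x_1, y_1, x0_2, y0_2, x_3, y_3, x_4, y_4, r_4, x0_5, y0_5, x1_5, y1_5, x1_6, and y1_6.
x_1 = 265
y_1 = 130
x0_2 = 325
y0_2 = 245
x_3 = 210
y_3 = 280
x_4 = 310
y_4 = 140
r_4 = 25
x0_5 = 110
y0_5 = 130
x1_5 = 155
y1_5 = 165
x1_6 = 270
y1_6 = 280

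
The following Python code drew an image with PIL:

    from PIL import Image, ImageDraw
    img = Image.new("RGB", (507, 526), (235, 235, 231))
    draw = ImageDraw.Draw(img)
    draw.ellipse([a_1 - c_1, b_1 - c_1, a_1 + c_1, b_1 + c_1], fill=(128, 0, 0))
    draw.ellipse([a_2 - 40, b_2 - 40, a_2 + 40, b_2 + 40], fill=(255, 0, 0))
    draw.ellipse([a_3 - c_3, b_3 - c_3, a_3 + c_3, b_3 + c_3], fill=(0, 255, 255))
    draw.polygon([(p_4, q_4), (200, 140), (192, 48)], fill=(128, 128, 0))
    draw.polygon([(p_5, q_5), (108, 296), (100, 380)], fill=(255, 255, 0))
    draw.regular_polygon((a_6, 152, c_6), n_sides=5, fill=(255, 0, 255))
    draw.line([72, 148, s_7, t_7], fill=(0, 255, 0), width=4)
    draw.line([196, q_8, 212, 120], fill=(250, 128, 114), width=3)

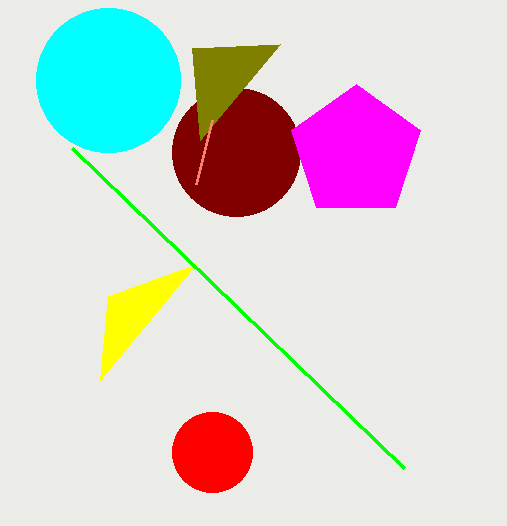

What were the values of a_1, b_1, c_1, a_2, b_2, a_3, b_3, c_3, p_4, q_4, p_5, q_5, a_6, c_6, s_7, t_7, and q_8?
a_1 = 236; b_1 = 152; c_1 = 64; a_2 = 212; b_2 = 452; a_3 = 108; b_3 = 80; c_3 = 72; p_4 = 280; q_4 = 44; p_5 = 196; q_5 = 264; a_6 = 356; c_6 = 68; s_7 = 404; t_7 = 468; q_8 = 184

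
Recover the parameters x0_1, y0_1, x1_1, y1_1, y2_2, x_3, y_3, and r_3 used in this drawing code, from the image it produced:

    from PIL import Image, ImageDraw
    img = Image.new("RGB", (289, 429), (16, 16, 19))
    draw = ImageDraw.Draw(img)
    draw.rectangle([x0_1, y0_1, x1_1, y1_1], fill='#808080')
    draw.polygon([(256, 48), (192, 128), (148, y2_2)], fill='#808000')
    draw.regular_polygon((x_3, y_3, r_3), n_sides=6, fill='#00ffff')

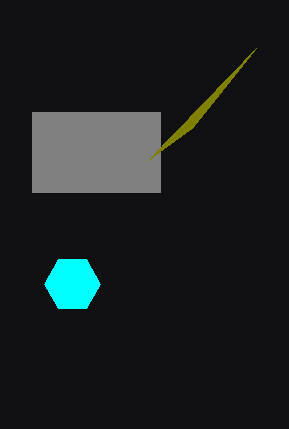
x0_1 = 32
y0_1 = 112
x1_1 = 160
y1_1 = 192
y2_2 = 160
x_3 = 72
y_3 = 284
r_3 = 28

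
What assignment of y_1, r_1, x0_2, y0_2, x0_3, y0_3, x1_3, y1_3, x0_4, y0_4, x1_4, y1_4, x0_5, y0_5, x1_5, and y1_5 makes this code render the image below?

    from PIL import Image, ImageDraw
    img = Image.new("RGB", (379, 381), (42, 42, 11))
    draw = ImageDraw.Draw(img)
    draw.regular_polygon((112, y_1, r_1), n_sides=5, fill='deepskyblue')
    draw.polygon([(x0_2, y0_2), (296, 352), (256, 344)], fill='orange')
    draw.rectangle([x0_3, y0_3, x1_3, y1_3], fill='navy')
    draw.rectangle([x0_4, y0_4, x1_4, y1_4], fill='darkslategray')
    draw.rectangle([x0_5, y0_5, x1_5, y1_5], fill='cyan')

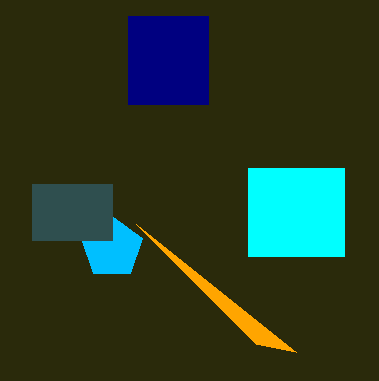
y_1 = 248, r_1 = 32, x0_2 = 136, y0_2 = 224, x0_3 = 128, y0_3 = 16, x1_3 = 208, y1_3 = 104, x0_4 = 32, y0_4 = 184, x1_4 = 112, y1_4 = 240, x0_5 = 248, y0_5 = 168, x1_5 = 344, y1_5 = 256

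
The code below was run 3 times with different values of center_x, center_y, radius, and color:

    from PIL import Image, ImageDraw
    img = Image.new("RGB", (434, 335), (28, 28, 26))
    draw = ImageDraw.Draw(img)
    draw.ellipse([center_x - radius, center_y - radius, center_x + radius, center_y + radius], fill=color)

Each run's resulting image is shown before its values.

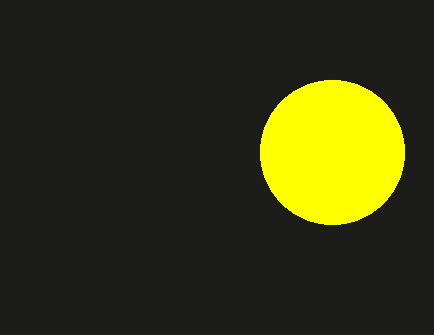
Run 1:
center_x = 332, center_y = 152, radius = 72, color = 'yellow'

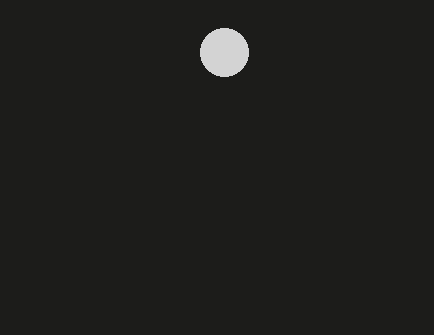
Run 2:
center_x = 224; center_y = 52; radius = 24; color = 'lightgray'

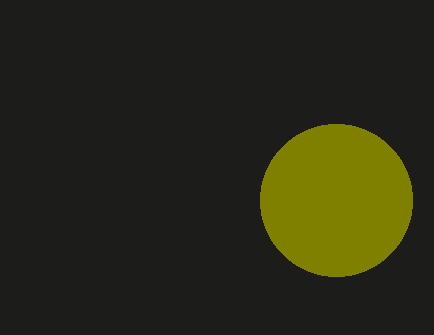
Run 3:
center_x = 336
center_y = 200
radius = 76
color = 'olive'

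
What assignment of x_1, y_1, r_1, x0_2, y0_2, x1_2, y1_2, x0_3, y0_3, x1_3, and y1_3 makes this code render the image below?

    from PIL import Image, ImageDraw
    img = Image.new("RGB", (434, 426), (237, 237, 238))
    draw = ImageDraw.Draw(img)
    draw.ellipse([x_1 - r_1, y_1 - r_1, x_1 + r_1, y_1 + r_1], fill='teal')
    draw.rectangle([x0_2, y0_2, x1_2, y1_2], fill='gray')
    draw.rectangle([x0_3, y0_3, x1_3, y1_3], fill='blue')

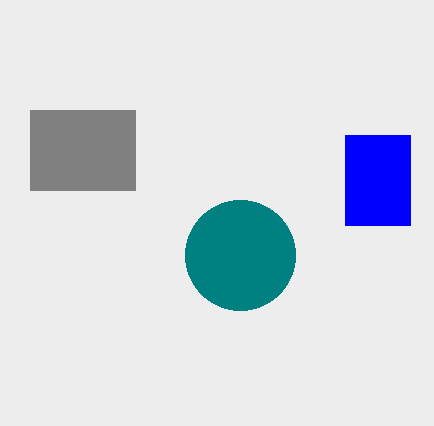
x_1 = 240, y_1 = 255, r_1 = 55, x0_2 = 30, y0_2 = 110, x1_2 = 135, y1_2 = 190, x0_3 = 345, y0_3 = 135, x1_3 = 410, y1_3 = 225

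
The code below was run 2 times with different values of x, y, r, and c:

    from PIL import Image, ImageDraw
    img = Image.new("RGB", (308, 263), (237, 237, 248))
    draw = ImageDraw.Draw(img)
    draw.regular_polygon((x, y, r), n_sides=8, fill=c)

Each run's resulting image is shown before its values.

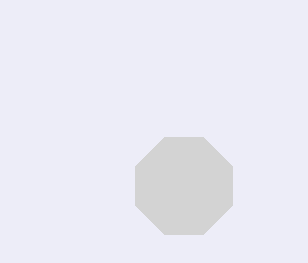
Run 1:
x = 184; y = 186; r = 52; c = 'lightgray'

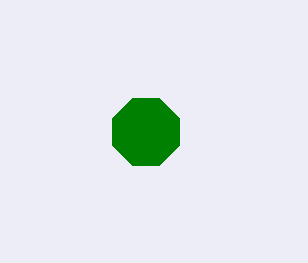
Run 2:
x = 146, y = 132, r = 36, c = 'green'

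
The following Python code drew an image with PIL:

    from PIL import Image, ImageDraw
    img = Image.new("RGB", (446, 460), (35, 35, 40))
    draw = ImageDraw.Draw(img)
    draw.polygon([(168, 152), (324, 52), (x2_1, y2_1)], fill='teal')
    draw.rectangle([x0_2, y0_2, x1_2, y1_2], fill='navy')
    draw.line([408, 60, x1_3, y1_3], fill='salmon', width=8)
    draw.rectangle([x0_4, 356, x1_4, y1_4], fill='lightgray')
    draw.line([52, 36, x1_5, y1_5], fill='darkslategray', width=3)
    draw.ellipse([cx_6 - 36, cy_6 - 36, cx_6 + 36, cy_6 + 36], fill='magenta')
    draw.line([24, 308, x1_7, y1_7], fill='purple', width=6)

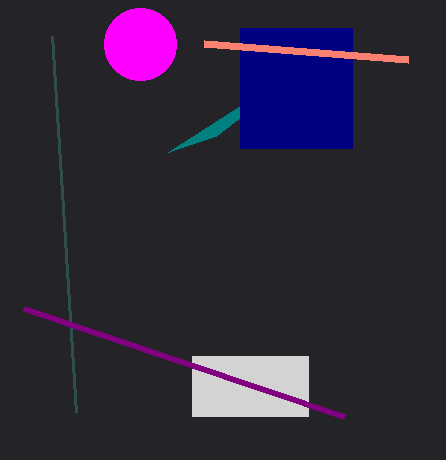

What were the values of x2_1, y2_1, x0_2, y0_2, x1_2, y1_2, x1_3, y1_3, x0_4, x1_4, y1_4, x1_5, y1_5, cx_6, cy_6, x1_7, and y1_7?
x2_1 = 216, y2_1 = 136, x0_2 = 240, y0_2 = 28, x1_2 = 352, y1_2 = 148, x1_3 = 204, y1_3 = 44, x0_4 = 192, x1_4 = 308, y1_4 = 416, x1_5 = 76, y1_5 = 412, cx_6 = 140, cy_6 = 44, x1_7 = 344, y1_7 = 416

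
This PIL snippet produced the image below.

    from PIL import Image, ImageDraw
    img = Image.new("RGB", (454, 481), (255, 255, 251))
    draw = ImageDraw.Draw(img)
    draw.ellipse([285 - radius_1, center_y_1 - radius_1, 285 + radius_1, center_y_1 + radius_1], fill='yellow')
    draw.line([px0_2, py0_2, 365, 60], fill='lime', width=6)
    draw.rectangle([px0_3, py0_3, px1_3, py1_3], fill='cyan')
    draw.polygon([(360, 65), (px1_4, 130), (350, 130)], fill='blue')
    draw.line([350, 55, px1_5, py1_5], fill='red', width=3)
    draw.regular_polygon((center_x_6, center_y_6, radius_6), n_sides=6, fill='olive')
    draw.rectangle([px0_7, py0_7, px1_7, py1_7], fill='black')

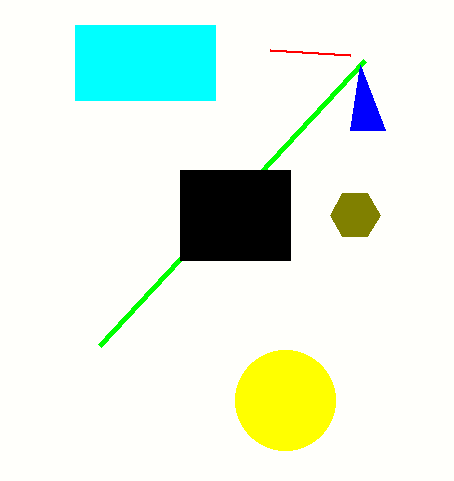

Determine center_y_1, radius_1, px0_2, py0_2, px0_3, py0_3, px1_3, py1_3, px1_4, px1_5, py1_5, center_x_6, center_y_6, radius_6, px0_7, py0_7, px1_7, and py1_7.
center_y_1 = 400, radius_1 = 50, px0_2 = 100, py0_2 = 345, px0_3 = 75, py0_3 = 25, px1_3 = 215, py1_3 = 100, px1_4 = 385, px1_5 = 270, py1_5 = 50, center_x_6 = 355, center_y_6 = 215, radius_6 = 25, px0_7 = 180, py0_7 = 170, px1_7 = 290, py1_7 = 260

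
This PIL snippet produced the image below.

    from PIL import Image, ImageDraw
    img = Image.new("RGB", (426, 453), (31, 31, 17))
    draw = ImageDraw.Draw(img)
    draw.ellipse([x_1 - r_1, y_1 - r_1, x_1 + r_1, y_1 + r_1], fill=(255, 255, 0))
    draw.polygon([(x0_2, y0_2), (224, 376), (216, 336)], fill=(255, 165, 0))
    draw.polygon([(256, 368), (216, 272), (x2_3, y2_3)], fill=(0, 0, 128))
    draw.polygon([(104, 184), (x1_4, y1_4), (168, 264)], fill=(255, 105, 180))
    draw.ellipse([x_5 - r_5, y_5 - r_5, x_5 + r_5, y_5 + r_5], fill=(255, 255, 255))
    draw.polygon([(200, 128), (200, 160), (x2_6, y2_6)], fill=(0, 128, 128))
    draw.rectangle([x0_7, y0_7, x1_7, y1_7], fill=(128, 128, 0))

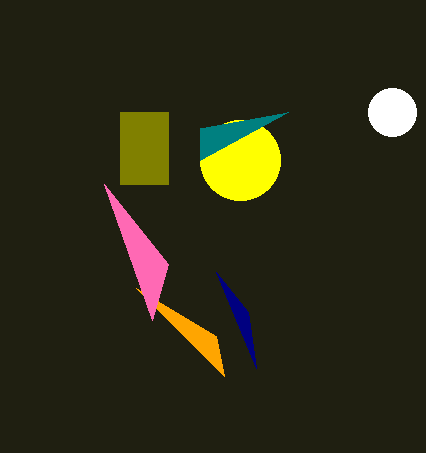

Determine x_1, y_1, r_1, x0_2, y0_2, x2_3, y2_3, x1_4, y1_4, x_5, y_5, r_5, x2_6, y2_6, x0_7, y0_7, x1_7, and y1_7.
x_1 = 240
y_1 = 160
r_1 = 40
x0_2 = 136
y0_2 = 288
x2_3 = 248
y2_3 = 312
x1_4 = 152
y1_4 = 320
x_5 = 392
y_5 = 112
r_5 = 24
x2_6 = 288
y2_6 = 112
x0_7 = 120
y0_7 = 112
x1_7 = 168
y1_7 = 184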